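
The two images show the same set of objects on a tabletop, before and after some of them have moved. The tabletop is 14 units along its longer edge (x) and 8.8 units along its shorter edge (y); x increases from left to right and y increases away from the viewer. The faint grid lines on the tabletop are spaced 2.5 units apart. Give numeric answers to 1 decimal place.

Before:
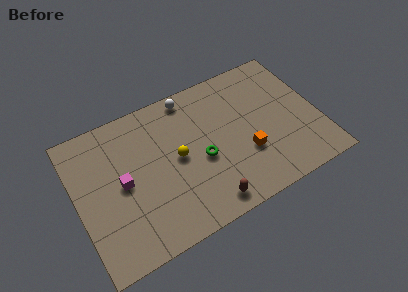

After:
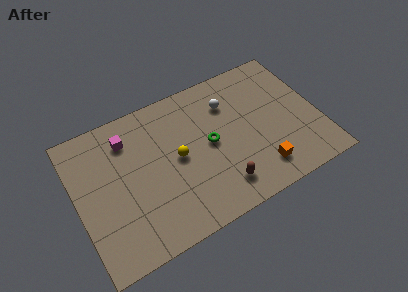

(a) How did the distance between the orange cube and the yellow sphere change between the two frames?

+1.1

Before: roughly 4.1 units apart; after: 5.2. That's 1.1 units further apart.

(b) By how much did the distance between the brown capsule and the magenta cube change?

+1.5

The distance was about 5.5 in the first image and 7.0 in the second, so they moved 1.5 units further apart.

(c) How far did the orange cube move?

1.4

The orange cube moved from about (9.6, 3.0) to (10.2, 1.7), a distance of √(0.6² + 1.3²) ≈ 1.4.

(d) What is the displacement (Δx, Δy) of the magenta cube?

(0.6, 2.5)

The magenta cube started near (2.6, 4.4) and ended near (3.2, 6.9).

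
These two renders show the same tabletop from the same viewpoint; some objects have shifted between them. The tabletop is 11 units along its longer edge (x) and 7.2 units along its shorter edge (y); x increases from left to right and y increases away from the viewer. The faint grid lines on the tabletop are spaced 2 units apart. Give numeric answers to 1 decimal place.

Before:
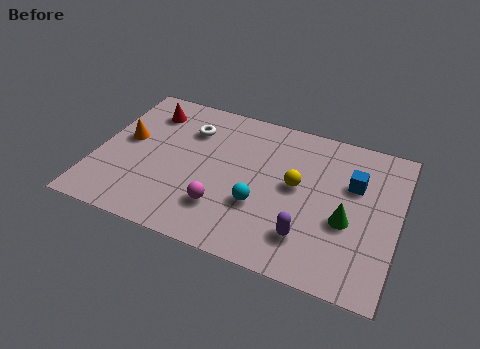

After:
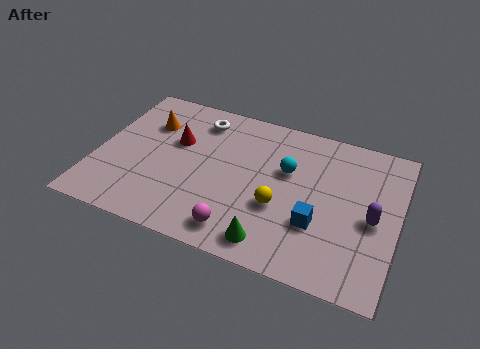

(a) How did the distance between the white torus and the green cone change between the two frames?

-0.6

They were about 6.5 units apart before and 5.9 after — 0.6 units closer together.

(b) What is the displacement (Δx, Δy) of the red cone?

(1.2, -1.2)

The red cone started near (1.6, 5.7) and ended near (2.8, 4.5).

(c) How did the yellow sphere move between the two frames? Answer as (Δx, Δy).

(-0.5, -1.2)

The yellow sphere was at about (7.3, 3.9) and moved to about (6.8, 2.7).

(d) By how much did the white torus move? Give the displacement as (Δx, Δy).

(0.3, 0.6)

The white torus started near (3.2, 5.3) and ended near (3.5, 5.9).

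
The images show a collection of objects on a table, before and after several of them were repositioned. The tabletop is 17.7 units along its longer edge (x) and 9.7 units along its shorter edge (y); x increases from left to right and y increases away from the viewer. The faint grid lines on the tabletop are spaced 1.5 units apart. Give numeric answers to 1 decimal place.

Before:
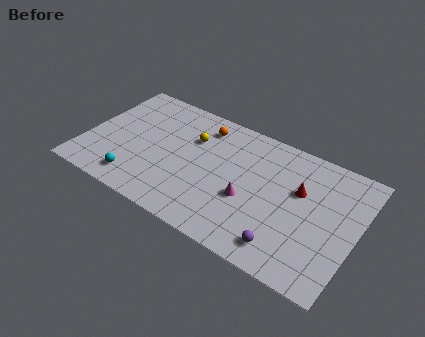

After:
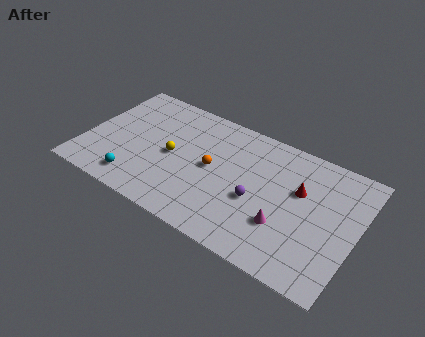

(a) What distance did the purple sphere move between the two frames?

3.3

The purple sphere moved from about (13.6, 1.6) to (11.4, 4.0), a distance of √(2.2² + 2.4²) ≈ 3.3.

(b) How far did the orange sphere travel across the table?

3.2

From (7.2, 8.0) to (8.3, 5.0), the orange sphere covered √(1.1² + 3.0²) ≈ 3.2 units.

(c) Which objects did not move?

the cyan sphere and the red cone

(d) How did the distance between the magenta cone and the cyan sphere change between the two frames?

+2.2

Before: roughly 7.4 units apart; after: 9.6. That's 2.2 units further apart.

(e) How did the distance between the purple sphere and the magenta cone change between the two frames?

-1.4

They were about 3.5 units apart before and 2.1 after — 1.4 units closer together.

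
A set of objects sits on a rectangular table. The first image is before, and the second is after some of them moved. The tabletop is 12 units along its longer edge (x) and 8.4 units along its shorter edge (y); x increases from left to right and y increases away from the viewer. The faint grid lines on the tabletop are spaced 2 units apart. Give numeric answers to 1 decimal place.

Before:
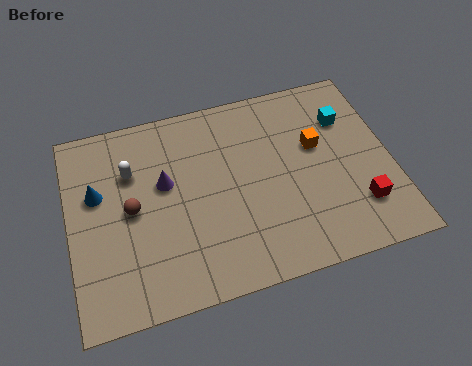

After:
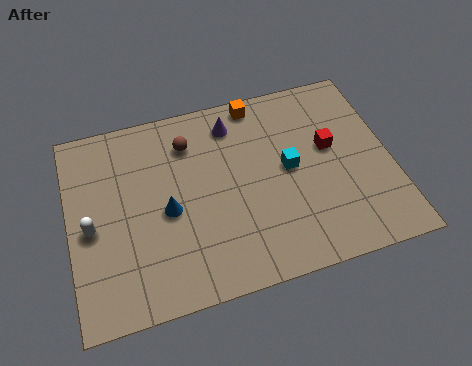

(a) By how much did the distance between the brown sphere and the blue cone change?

+1.3

They were about 1.6 units apart before and 2.9 after — 1.3 units further apart.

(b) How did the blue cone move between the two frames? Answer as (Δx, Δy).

(2.5, -1.4)

The blue cone started near (1.1, 5.2) and ended near (3.6, 3.8).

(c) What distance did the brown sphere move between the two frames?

3.3

The brown sphere moved from about (2.3, 4.2) to (4.6, 6.5), a distance of √(2.3² + 2.3²) ≈ 3.3.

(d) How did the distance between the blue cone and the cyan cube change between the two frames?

-4.8

The distance was about 9.4 in the first image and 4.6 in the second, so they moved 4.8 units closer together.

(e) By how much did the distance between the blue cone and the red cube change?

-3.7

They were about 10.0 units apart before and 6.3 after — 3.7 units closer together.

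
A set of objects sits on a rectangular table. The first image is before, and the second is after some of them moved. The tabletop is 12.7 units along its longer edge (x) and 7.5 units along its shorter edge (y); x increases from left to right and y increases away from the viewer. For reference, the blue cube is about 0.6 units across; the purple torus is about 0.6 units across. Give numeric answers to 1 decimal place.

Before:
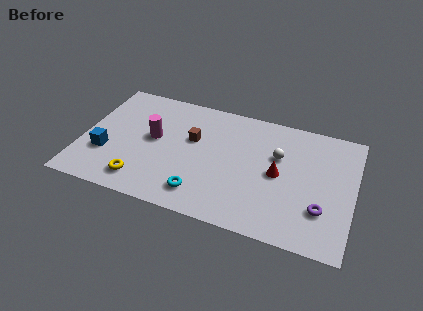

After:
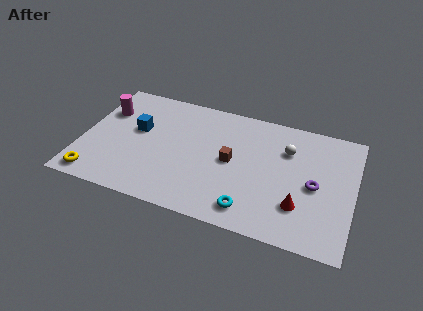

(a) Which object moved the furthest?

the magenta cylinder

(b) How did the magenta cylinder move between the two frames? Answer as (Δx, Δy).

(-2.4, 1.1)

The magenta cylinder started near (3.3, 4.1) and ended near (0.9, 5.2).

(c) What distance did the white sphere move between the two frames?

0.6

The white sphere moved from about (9.1, 4.8) to (9.5, 5.3), a distance of √(0.4² + 0.5²) ≈ 0.6.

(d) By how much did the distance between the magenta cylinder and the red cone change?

+4.0

The distance was about 5.9 in the first image and 9.9 in the second, so they moved 4.0 units further apart.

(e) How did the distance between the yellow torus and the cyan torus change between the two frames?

+4.4

The distance was about 2.8 in the first image and 7.2 in the second, so they moved 4.4 units further apart.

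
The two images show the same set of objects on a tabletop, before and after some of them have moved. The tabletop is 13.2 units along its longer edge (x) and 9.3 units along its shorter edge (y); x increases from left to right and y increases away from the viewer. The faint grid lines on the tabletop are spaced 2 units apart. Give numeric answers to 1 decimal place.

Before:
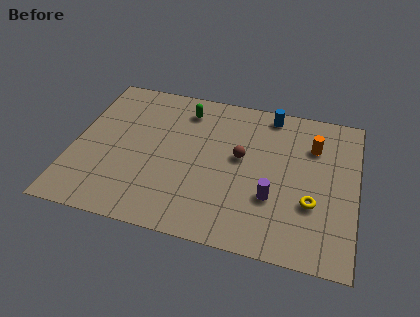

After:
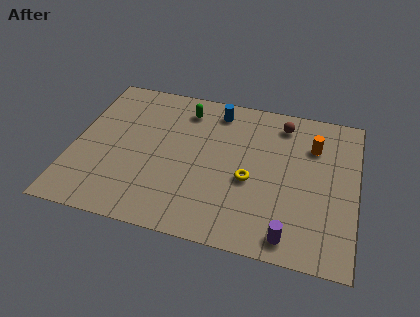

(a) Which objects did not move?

the green capsule and the orange cylinder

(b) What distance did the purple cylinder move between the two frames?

2.2

From (9.4, 3.1) to (10.3, 1.1), the purple cylinder covered √(0.9² + 2.0²) ≈ 2.2 units.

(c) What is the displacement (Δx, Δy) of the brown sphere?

(1.8, 2.6)

From the two frames, the brown sphere sits at roughly (7.8, 5.2) before and (9.6, 7.8) after.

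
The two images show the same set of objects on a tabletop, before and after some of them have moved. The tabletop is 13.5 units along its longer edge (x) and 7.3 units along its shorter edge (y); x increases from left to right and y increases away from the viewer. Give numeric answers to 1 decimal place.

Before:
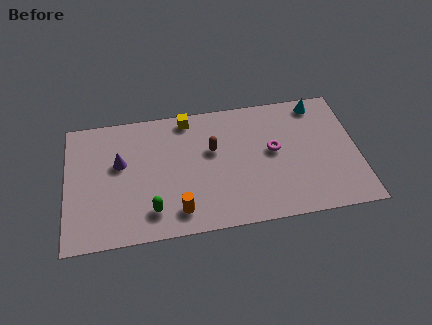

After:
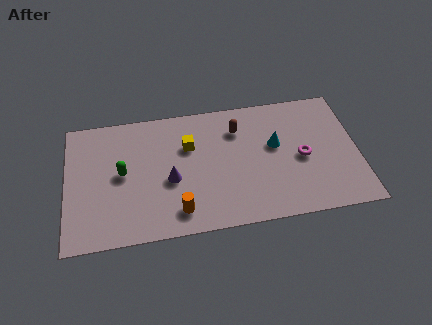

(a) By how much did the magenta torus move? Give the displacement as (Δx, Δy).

(1.3, -0.6)

The magenta torus was at about (9.6, 4.0) and moved to about (10.9, 3.4).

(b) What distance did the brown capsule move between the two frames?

1.6

The brown capsule was near (6.8, 4.5) before and (8.0, 5.5) after, so it travelled √(1.2² + 1.0²) ≈ 1.6 units.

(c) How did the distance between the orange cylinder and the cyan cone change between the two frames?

-2.9

Before: roughly 8.4 units apart; after: 5.5. That's 2.9 units closer together.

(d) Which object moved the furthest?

the cyan cone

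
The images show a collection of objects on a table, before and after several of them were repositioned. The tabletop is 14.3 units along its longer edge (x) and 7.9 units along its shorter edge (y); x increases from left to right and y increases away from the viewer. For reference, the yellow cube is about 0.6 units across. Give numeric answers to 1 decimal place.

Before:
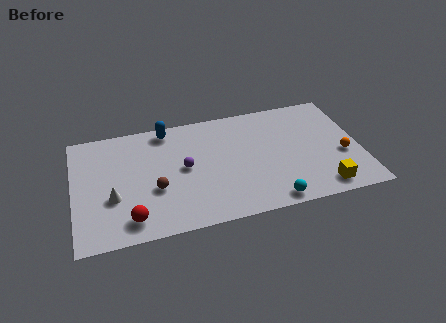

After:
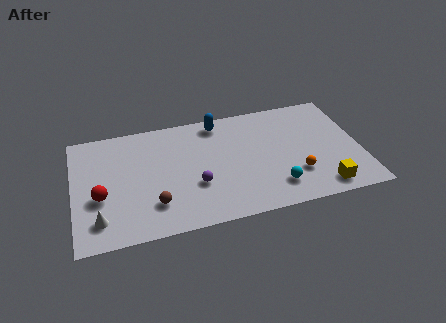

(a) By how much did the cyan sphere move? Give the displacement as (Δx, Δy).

(0.3, 0.9)

The cyan sphere was at about (9.6, 0.8) and moved to about (9.9, 1.7).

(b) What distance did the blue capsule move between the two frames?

2.6

The blue capsule was near (4.8, 7.0) before and (7.4, 6.9) after, so it travelled √(2.6² + 0.1²) ≈ 2.6 units.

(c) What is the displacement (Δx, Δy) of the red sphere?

(-1.4, 1.8)

The red sphere started near (2.7, 1.3) and ended near (1.3, 3.1).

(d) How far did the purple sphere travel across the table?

1.4

The purple sphere moved from about (5.5, 4.1) to (6.0, 2.8), a distance of √(0.5² + 1.3²) ≈ 1.4.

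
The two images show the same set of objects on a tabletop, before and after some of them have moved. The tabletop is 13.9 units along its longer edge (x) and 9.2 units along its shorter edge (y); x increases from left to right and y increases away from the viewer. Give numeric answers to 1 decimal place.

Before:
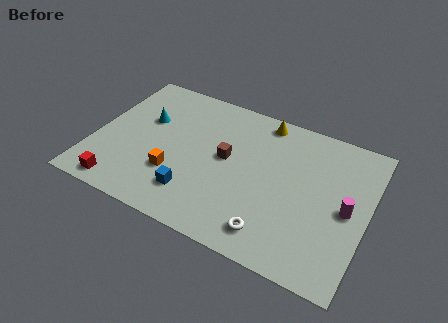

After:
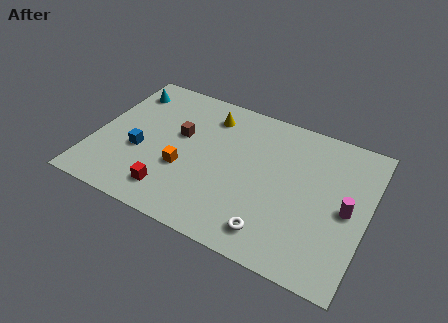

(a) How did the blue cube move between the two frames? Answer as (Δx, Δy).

(-3.0, 1.5)

From the two frames, the blue cube sits at roughly (5.4, 2.1) before and (2.4, 3.6) after.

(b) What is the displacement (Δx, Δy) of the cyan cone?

(-1.3, 1.6)

The cyan cone was at about (2.4, 5.8) and moved to about (1.1, 7.4).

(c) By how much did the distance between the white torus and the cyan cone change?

+2.0

The distance was about 8.3 in the first image and 10.3 in the second, so they moved 2.0 units further apart.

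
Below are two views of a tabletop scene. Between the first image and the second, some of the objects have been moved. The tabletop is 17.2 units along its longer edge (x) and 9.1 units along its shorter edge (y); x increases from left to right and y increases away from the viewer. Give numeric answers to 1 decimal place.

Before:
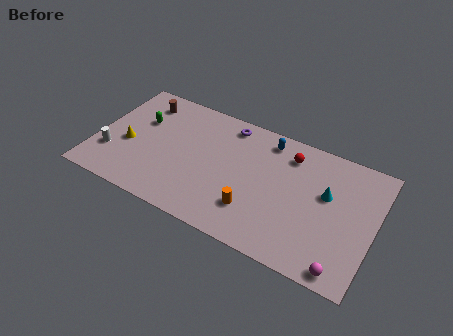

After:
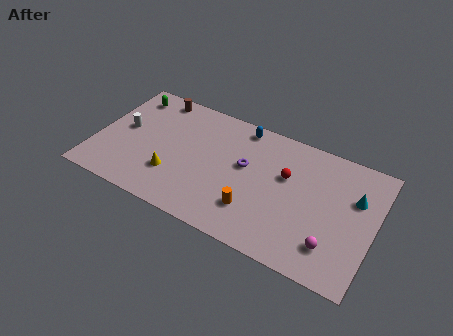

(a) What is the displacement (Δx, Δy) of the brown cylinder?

(0.7, 0.7)

The brown cylinder started near (2.4, 7.4) and ended near (3.1, 8.1).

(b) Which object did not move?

the orange cylinder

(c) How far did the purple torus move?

3.0

The purple torus moved from about (7.8, 7.9) to (9.2, 5.3), a distance of √(1.4² + 2.6²) ≈ 3.0.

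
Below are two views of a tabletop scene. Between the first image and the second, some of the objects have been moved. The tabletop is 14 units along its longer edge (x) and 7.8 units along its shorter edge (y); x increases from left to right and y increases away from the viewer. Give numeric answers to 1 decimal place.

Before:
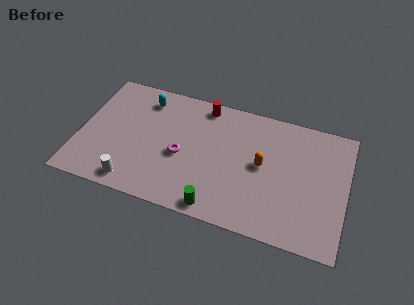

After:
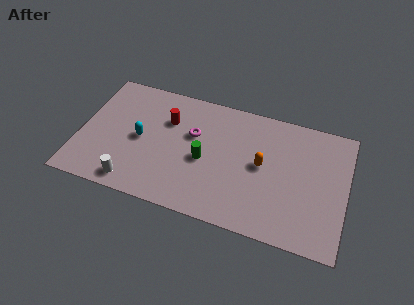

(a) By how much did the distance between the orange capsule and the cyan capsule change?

-0.4

The distance was about 6.8 in the first image and 6.4 in the second, so they moved 0.4 units closer together.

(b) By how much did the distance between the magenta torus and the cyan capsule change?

-0.8

They were about 3.7 units apart before and 2.9 after — 0.8 units closer together.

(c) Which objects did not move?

the white cylinder and the orange capsule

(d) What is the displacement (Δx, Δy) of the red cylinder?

(-1.8, -1.5)

The red cylinder started near (6.3, 6.9) and ended near (4.5, 5.4).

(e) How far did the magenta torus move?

1.6

From (5.4, 3.4) to (5.9, 4.9), the magenta torus covered √(0.5² + 1.5²) ≈ 1.6 units.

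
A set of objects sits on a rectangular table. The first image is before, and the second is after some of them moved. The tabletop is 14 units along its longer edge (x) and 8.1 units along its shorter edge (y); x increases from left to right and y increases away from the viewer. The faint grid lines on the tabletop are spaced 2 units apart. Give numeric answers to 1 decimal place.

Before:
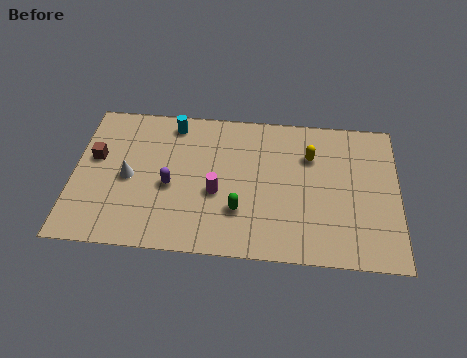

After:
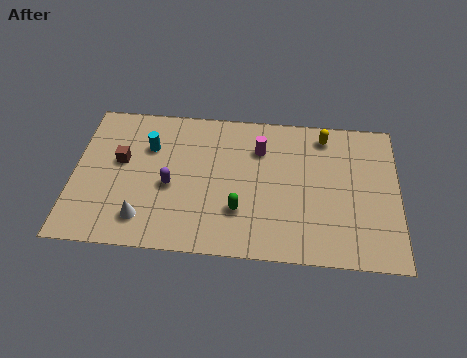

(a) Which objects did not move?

the purple capsule and the green capsule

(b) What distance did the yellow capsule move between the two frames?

1.3

From (10.2, 5.7) to (10.8, 6.9), the yellow capsule covered √(0.6² + 1.2²) ≈ 1.3 units.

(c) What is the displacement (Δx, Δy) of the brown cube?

(1.1, -0.1)

From the two frames, the brown cube sits at roughly (0.9, 4.8) before and (2.0, 4.7) after.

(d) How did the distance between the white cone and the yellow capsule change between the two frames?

+1.3

They were about 8.0 units apart before and 9.3 after — 1.3 units further apart.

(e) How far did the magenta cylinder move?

3.2

The magenta cylinder was near (6.2, 3.3) before and (8.0, 5.9) after, so it travelled √(1.8² + 2.6²) ≈ 3.2 units.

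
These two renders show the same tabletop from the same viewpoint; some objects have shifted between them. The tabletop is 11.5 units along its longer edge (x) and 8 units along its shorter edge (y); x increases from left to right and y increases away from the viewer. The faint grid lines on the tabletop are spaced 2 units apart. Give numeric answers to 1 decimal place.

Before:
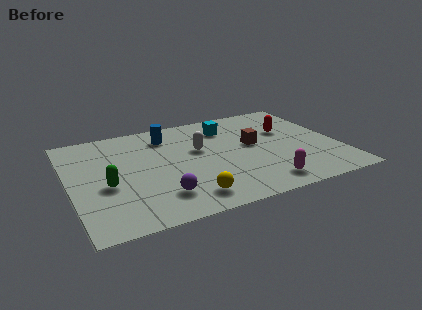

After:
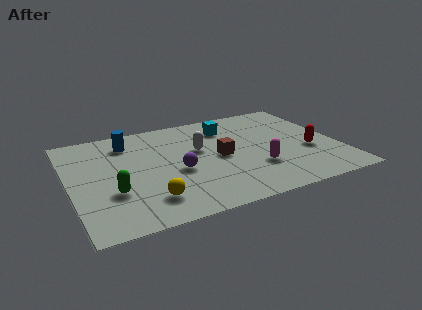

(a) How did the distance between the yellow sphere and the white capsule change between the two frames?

+0.4

Before: roughly 3.6 units apart; after: 4.0. That's 0.4 units further apart.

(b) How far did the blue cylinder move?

1.7

The blue cylinder moved from about (4.4, 6.4) to (2.7, 6.4), a distance of √(1.7² + 0.0²) ≈ 1.7.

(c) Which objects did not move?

the cyan cube and the white capsule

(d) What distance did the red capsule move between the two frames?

2.1

The red capsule was near (9.5, 5.1) before and (10.2, 3.1) after, so it travelled √(0.7² + 2.0²) ≈ 2.1 units.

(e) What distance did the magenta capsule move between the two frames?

1.3

The magenta capsule was near (7.9, 1.2) before and (7.8, 2.5) after, so it travelled √(0.1² + 1.3²) ≈ 1.3 units.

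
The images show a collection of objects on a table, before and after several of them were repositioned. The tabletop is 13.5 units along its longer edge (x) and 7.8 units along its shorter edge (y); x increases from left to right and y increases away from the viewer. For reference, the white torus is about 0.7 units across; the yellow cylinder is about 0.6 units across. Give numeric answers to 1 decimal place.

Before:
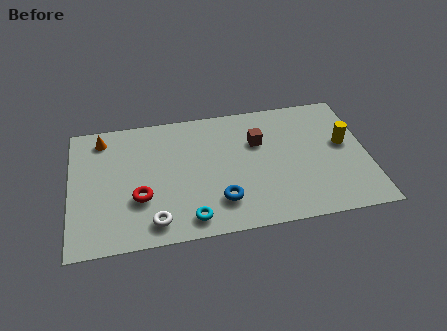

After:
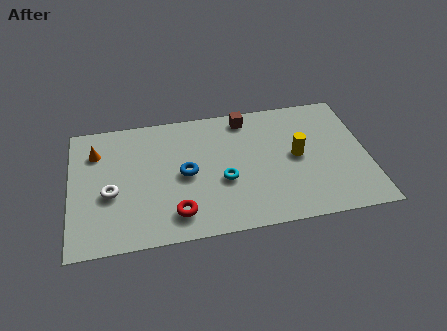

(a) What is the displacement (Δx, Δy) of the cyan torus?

(1.6, 2.0)

The cyan torus started near (5.3, 1.1) and ended near (6.9, 3.1).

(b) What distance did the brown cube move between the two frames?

1.7

The brown cube moved from about (8.6, 5.2) to (8.1, 6.8), a distance of √(0.5² + 1.6²) ≈ 1.7.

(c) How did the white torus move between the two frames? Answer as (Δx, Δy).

(-1.9, 2.0)

The white torus started near (3.7, 1.2) and ended near (1.8, 3.2).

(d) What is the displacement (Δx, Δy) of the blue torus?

(-1.5, 1.9)

The blue torus was at about (6.7, 1.9) and moved to about (5.2, 3.8).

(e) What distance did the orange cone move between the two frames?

0.9

The orange cone was near (1.5, 6.6) before and (1.2, 5.8) after, so it travelled √(0.3² + 0.8²) ≈ 0.9 units.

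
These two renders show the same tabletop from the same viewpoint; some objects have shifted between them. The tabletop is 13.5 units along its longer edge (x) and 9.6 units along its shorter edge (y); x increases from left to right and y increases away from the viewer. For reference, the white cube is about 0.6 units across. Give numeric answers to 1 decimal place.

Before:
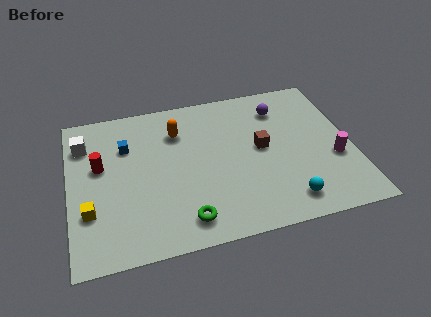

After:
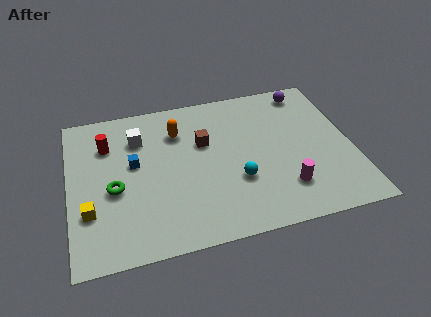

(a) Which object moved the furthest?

the green torus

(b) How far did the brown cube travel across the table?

2.9

From (9.2, 5.1) to (6.5, 6.1), the brown cube covered √(2.7² + 1.0²) ≈ 2.9 units.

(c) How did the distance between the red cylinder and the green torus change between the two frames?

-2.8

The distance was about 5.7 in the first image and 2.9 in the second, so they moved 2.8 units closer together.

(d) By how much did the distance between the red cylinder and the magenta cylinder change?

-1.8

They were about 11.3 units apart before and 9.5 after — 1.8 units closer together.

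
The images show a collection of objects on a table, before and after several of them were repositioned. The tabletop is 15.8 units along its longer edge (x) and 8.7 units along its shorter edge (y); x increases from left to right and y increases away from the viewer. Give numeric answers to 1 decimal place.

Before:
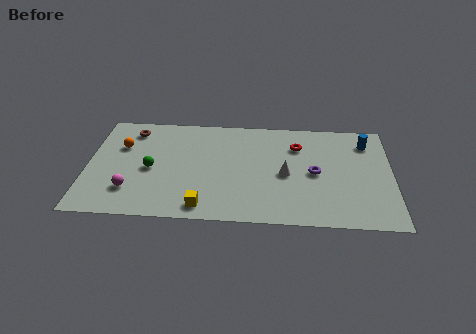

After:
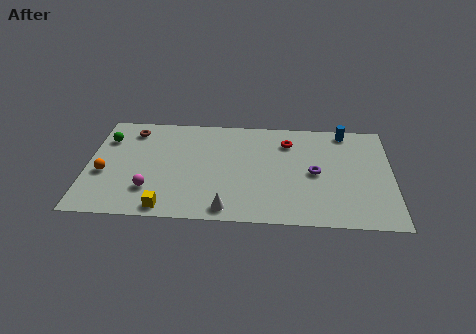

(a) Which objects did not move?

the purple torus and the brown torus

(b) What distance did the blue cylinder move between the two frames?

1.4

The blue cylinder moved from about (14.5, 6.9) to (13.4, 7.8), a distance of √(1.1² + 0.9²) ≈ 1.4.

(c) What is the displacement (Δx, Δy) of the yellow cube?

(-1.9, -0.2)

From the two frames, the yellow cube sits at roughly (6.1, 1.1) before and (4.2, 0.9) after.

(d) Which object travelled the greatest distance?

the white cone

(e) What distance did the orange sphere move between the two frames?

2.4

From (1.7, 5.8) to (0.9, 3.5), the orange sphere covered √(0.8² + 2.3²) ≈ 2.4 units.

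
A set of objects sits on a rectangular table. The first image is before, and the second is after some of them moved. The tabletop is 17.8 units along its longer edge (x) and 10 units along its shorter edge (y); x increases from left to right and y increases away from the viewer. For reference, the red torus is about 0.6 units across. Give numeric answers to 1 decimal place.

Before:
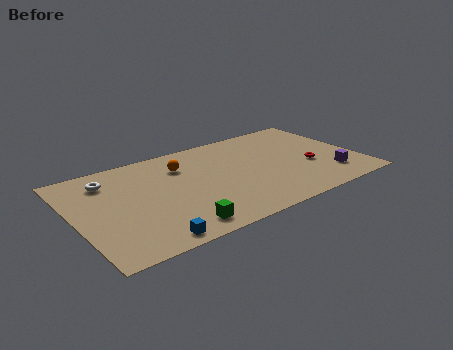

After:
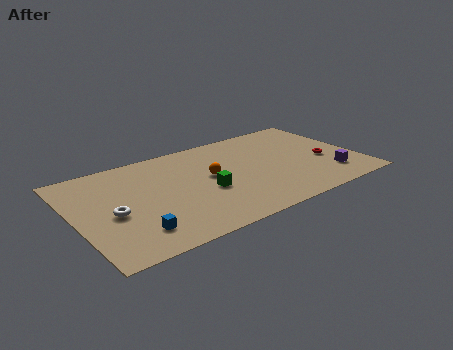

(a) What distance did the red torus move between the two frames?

1.0

From (14.7, 3.9) to (15.7, 4.1), the red torus covered √(1.0² + 0.2²) ≈ 1.0 units.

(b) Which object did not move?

the purple cube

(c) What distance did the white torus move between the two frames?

3.5

From (2.4, 7.9) to (2.2, 4.4), the white torus covered √(0.2² + 3.5²) ≈ 3.5 units.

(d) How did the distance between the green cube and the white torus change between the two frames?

-1.5

They were about 7.3 units apart before and 5.8 after — 1.5 units closer together.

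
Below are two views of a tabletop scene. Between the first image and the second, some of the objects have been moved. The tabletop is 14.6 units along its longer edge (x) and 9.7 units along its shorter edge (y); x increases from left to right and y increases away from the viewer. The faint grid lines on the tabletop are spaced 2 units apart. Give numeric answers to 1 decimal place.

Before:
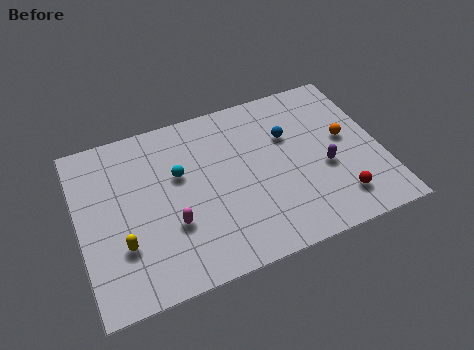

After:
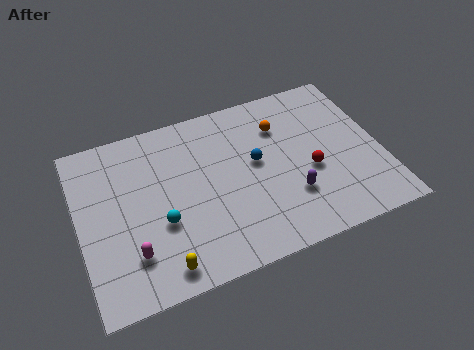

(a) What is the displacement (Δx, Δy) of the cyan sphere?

(-1.1, -2.4)

The cyan sphere was at about (4.9, 6.0) and moved to about (3.8, 3.6).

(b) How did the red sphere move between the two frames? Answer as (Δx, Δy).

(-1.1, 2.1)

The red sphere was at about (12.2, 1.9) and moved to about (11.1, 4.0).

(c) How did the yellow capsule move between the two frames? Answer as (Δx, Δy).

(1.7, -1.8)

From the two frames, the yellow capsule sits at roughly (1.9, 3.0) before and (3.6, 1.2) after.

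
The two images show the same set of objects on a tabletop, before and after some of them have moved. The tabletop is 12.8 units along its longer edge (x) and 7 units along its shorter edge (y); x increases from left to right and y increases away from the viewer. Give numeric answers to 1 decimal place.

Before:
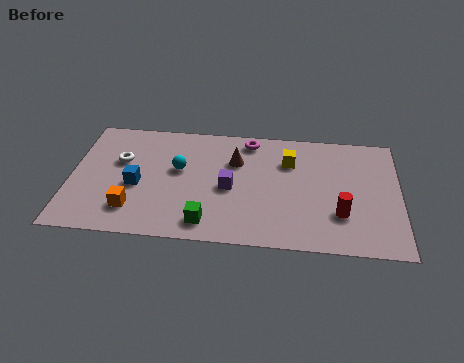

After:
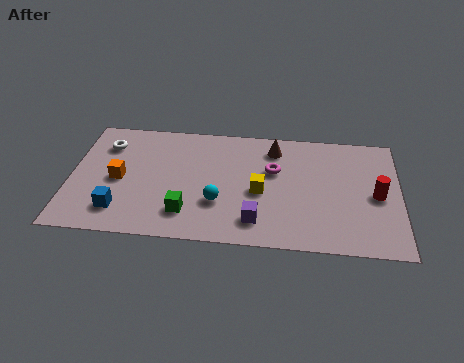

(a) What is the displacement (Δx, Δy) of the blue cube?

(-0.6, -1.5)

The blue cube started near (2.6, 3.0) and ended near (2.0, 1.5).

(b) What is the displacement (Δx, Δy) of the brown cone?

(1.5, 0.9)

The brown cone started near (6.4, 4.8) and ended near (7.9, 5.7).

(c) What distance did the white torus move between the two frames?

1.1

From (1.9, 4.4) to (1.3, 5.3), the white torus covered √(0.6² + 0.9²) ≈ 1.1 units.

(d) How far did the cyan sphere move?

2.4

From (4.2, 4.1) to (5.8, 2.3), the cyan sphere covered √(1.6² + 1.8²) ≈ 2.4 units.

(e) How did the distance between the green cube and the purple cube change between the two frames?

+0.5

The distance was about 2.2 in the first image and 2.7 in the second, so they moved 0.5 units further apart.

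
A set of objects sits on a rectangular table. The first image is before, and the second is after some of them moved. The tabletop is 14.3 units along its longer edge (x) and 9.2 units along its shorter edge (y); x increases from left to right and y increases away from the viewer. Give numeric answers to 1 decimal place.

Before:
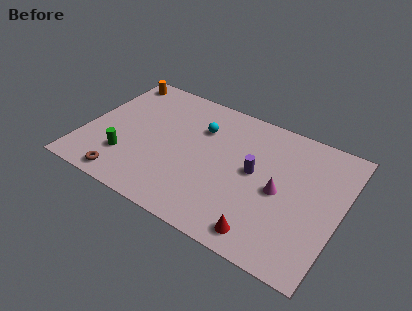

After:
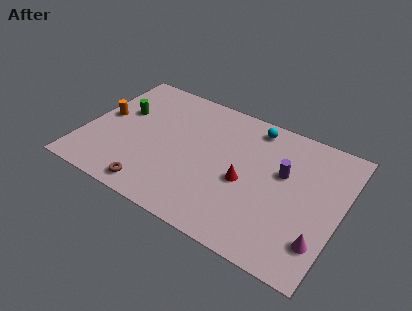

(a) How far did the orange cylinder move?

3.2

From (1.0, 8.1) to (0.9, 4.9), the orange cylinder covered √(0.1² + 3.2²) ≈ 3.2 units.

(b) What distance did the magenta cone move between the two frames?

3.3

From (11.0, 4.3) to (13.5, 2.2), the magenta cone covered √(2.5² + 2.1²) ≈ 3.3 units.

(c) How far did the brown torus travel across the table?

1.6

The brown torus moved from about (2.8, 1.0) to (4.4, 1.1), a distance of √(1.6² + 0.1²) ≈ 1.6.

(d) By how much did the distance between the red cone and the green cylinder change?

-0.6

Before: roughly 8.1 units apart; after: 7.5. That's 0.6 units closer together.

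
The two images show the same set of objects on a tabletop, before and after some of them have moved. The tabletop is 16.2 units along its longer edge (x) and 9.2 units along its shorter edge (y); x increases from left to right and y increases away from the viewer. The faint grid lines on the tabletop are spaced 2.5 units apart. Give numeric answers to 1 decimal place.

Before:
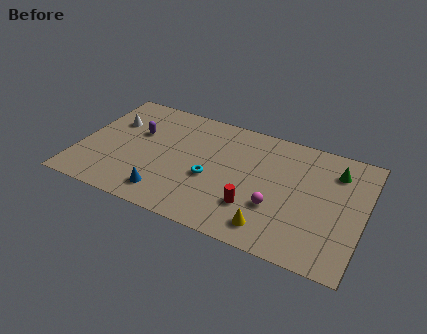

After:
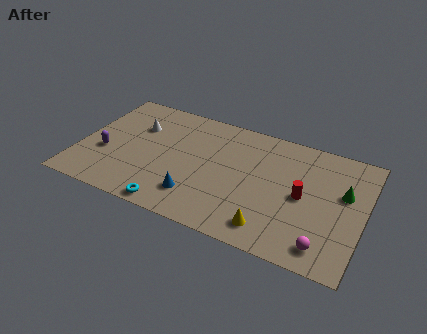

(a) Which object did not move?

the yellow cone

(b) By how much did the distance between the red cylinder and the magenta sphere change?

+2.1

Before: roughly 1.3 units apart; after: 3.4. That's 2.1 units further apart.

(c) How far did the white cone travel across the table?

1.4

The white cone was near (1.6, 6.2) before and (3.0, 6.3) after, so it travelled √(1.4² + 0.1²) ≈ 1.4 units.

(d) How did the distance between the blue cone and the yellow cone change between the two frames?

-1.7

Before: roughly 6.0 units apart; after: 4.3. That's 1.7 units closer together.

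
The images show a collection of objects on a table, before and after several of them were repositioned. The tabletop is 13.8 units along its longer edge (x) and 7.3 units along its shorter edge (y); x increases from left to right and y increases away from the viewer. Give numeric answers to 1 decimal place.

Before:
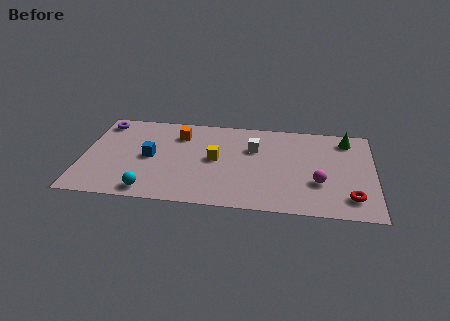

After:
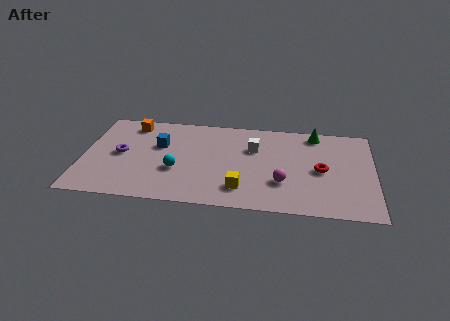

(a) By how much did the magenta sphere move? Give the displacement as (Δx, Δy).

(-1.7, -0.2)

The magenta sphere was at about (11.2, 2.5) and moved to about (9.5, 2.3).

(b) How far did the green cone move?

1.5

The green cone was near (12.5, 6.1) before and (11.0, 6.4) after, so it travelled √(1.5² + 0.3²) ≈ 1.5 units.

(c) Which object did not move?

the white cube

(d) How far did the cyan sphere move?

2.2

The cyan sphere was near (3.3, 0.9) before and (4.5, 2.7) after, so it travelled √(1.2² + 1.8²) ≈ 2.2 units.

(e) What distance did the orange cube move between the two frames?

2.4

The orange cube was near (4.5, 5.6) before and (2.2, 6.2) after, so it travelled √(2.3² + 0.6²) ≈ 2.4 units.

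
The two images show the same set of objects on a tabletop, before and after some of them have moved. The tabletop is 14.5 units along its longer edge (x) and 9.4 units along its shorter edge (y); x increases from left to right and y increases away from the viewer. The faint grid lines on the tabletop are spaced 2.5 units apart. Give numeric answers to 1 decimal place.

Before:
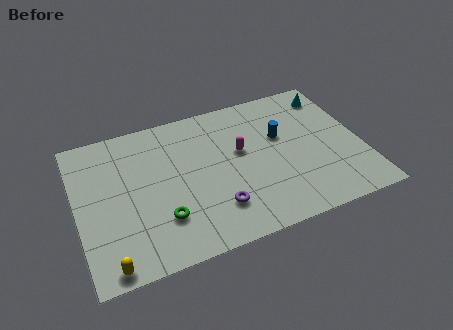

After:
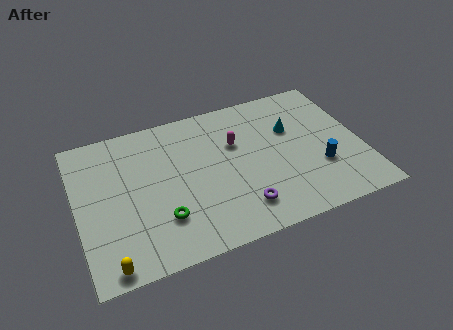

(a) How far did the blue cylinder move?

3.2

From (10.5, 5.8) to (12.2, 3.1), the blue cylinder covered √(1.7² + 2.7²) ≈ 3.2 units.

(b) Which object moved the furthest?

the blue cylinder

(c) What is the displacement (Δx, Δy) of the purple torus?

(1.2, -0.4)

The purple torus was at about (6.8, 2.3) and moved to about (8.0, 1.9).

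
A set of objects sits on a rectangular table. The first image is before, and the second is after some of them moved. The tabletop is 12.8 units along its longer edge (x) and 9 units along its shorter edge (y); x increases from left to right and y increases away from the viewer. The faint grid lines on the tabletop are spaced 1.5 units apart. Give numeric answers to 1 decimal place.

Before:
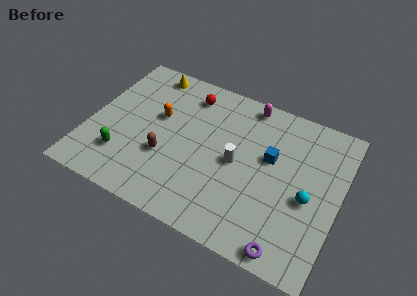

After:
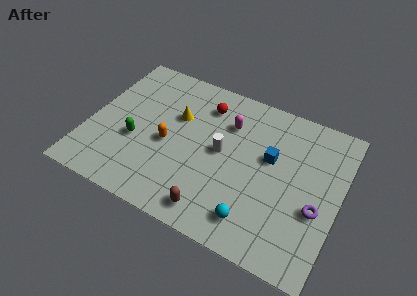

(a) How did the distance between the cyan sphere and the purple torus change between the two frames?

+0.3

The distance was about 3.2 in the first image and 3.5 in the second, so they moved 0.3 units further apart.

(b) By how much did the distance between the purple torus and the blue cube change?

-1.6

Before: roughly 4.8 units apart; after: 3.2. That's 1.6 units closer together.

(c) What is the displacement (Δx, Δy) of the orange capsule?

(0.7, -1.4)

From the two frames, the orange capsule sits at roughly (3.4, 5.4) before and (4.1, 4.0) after.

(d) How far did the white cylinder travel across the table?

0.9

From (7.6, 4.4) to (6.8, 4.7), the white cylinder covered √(0.8² + 0.3²) ≈ 0.9 units.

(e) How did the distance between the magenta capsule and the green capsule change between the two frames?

-2.8

The distance was about 8.1 in the first image and 5.3 in the second, so they moved 2.8 units closer together.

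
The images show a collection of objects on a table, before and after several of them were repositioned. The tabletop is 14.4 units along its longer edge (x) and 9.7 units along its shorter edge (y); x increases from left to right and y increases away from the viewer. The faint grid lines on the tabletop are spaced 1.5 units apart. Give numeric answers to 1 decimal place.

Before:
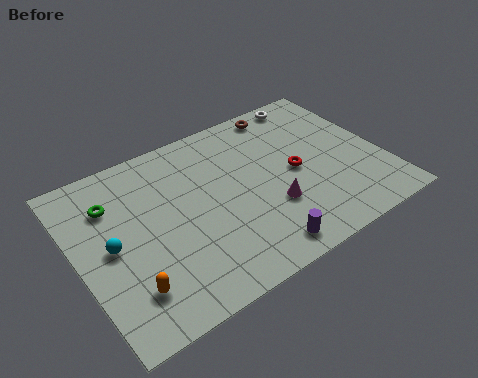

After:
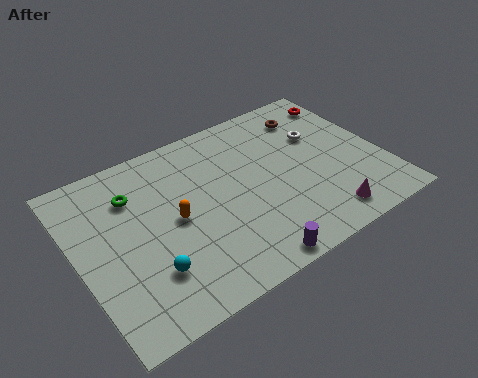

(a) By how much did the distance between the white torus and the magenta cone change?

-1.4

Before: roughly 6.4 units apart; after: 5.0. That's 1.4 units closer together.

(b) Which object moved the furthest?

the red torus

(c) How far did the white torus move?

2.5

From (11.9, 8.8) to (11.8, 6.3), the white torus covered √(0.1² + 2.5²) ≈ 2.5 units.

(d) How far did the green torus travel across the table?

1.0

The green torus was near (1.9, 7.1) before and (2.9, 7.1) after, so it travelled √(1.0² + 0.0²) ≈ 1.0 units.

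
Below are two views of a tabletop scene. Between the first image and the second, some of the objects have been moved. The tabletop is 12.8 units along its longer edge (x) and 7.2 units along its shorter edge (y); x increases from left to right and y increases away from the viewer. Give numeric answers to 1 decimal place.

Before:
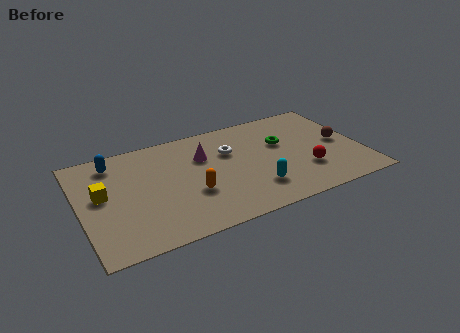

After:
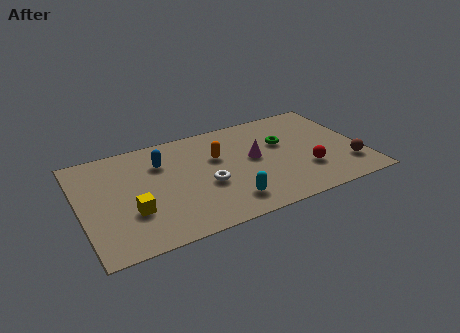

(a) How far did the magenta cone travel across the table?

2.4

The magenta cone moved from about (5.7, 4.9) to (7.9, 3.9), a distance of √(2.2² + 1.0²) ≈ 2.4.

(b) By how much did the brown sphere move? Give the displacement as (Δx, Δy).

(0.1, -1.8)

From the two frames, the brown sphere sits at roughly (11.9, 3.6) before and (12.0, 1.8) after.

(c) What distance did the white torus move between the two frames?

2.3

From (6.9, 4.8) to (5.6, 2.9), the white torus covered √(1.3² + 1.9²) ≈ 2.3 units.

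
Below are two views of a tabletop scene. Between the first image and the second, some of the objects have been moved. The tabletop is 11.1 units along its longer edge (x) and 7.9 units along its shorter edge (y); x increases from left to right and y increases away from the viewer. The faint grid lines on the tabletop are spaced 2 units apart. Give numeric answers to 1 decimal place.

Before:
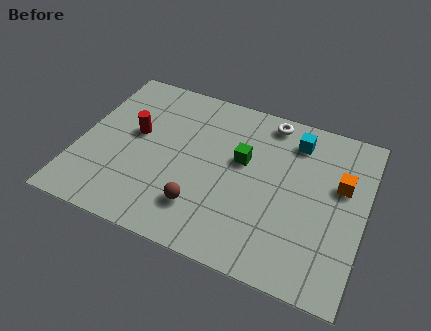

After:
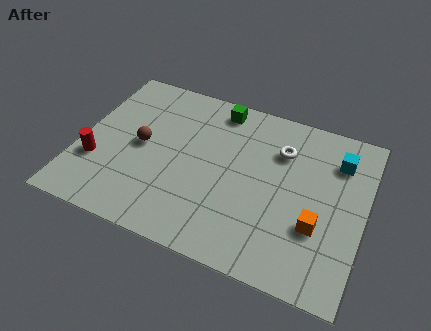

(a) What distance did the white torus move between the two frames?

1.4

From (7.1, 7.0) to (7.7, 5.7), the white torus covered √(0.6² + 1.3²) ≈ 1.4 units.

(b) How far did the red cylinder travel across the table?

2.3

The red cylinder moved from about (2.1, 4.5) to (0.8, 2.6), a distance of √(1.3² + 1.9²) ≈ 2.3.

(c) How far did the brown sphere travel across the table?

3.3

From (5.0, 1.9) to (2.4, 4.0), the brown sphere covered √(2.6² + 2.1²) ≈ 3.3 units.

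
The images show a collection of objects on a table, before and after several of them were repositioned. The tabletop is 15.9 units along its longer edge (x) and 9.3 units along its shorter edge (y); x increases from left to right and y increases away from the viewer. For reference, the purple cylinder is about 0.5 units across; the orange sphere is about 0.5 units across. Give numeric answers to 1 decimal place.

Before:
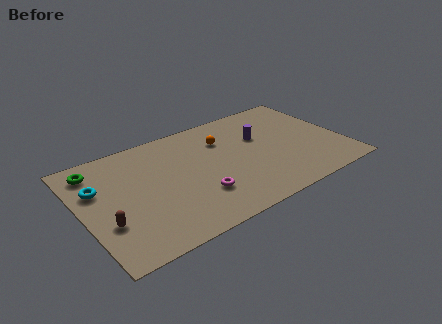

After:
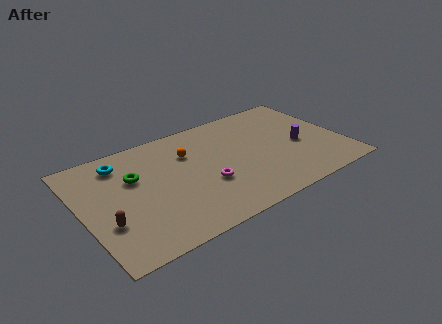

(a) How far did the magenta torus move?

0.9

The magenta torus moved from about (6.7, 2.7) to (7.3, 3.4), a distance of √(0.6² + 0.7²) ≈ 0.9.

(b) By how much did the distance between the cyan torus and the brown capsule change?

+1.7

Before: roughly 3.0 units apart; after: 4.7. That's 1.7 units further apart.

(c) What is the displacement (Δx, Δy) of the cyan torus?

(1.6, 1.5)

The cyan torus was at about (1.1, 6.1) and moved to about (2.7, 7.6).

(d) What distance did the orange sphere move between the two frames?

2.2

From (8.9, 6.7) to (6.7, 6.5), the orange sphere covered √(2.2² + 0.2²) ≈ 2.2 units.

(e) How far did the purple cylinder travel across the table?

2.8

The purple cylinder was near (11.1, 5.9) before and (13.3, 4.1) after, so it travelled √(2.2² + 1.8²) ≈ 2.8 units.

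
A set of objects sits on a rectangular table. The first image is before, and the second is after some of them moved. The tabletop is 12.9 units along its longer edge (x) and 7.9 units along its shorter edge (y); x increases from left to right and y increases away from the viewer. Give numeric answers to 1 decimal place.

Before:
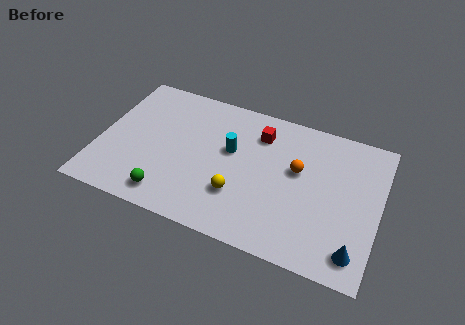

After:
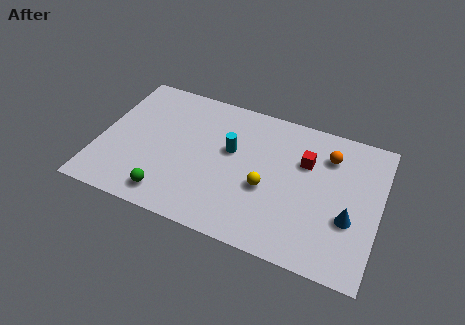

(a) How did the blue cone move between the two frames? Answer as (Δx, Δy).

(-0.4, 1.6)

The blue cone was at about (12.0, 1.3) and moved to about (11.6, 2.9).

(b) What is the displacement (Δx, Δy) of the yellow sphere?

(1.2, 0.8)

The yellow sphere was at about (6.6, 2.4) and moved to about (7.8, 3.2).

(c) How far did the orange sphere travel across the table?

1.8

The orange sphere moved from about (9.1, 4.7) to (10.4, 6.0), a distance of √(1.3² + 1.3²) ≈ 1.8.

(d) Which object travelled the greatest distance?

the red cube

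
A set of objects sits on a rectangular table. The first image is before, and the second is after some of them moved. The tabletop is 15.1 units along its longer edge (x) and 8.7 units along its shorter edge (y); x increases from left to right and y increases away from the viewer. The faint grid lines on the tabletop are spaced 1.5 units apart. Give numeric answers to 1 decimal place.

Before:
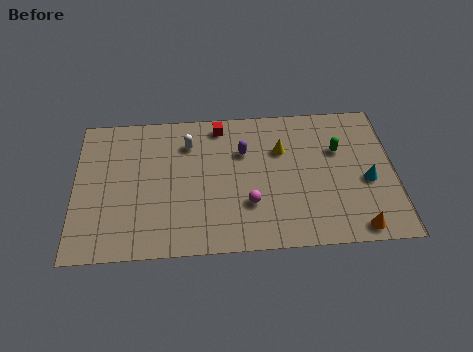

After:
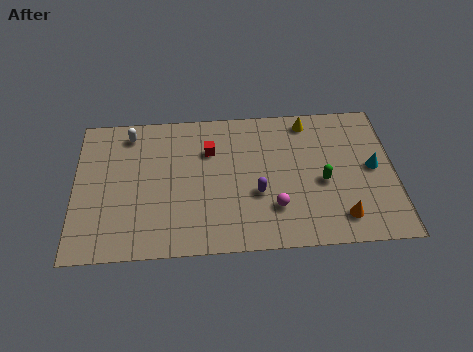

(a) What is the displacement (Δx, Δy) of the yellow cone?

(1.3, 1.7)

The yellow cone started near (9.8, 5.9) and ended near (11.1, 7.6).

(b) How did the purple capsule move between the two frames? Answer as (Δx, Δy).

(0.6, -2.6)

From the two frames, the purple capsule sits at roughly (8.0, 5.9) before and (8.6, 3.3) after.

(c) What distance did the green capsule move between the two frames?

2.1

The green capsule moved from about (12.5, 5.7) to (11.7, 3.8), a distance of √(0.8² + 1.9²) ≈ 2.1.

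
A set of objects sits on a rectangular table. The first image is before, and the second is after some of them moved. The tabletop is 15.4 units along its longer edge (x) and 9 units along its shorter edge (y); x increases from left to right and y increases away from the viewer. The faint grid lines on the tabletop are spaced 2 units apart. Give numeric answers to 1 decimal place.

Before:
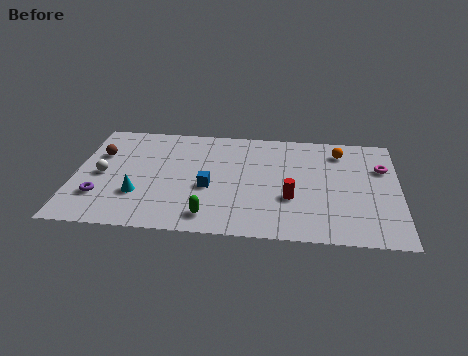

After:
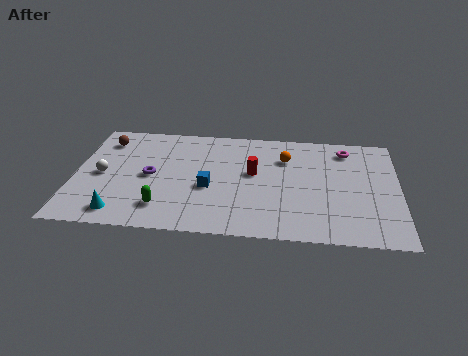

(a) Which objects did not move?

the blue cube and the white sphere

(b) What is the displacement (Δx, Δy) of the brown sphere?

(0.2, 1.2)

The brown sphere started near (1.1, 6.0) and ended near (1.3, 7.2).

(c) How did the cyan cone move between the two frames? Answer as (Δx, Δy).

(-0.8, -1.5)

The cyan cone started near (3.1, 2.8) and ended near (2.3, 1.3).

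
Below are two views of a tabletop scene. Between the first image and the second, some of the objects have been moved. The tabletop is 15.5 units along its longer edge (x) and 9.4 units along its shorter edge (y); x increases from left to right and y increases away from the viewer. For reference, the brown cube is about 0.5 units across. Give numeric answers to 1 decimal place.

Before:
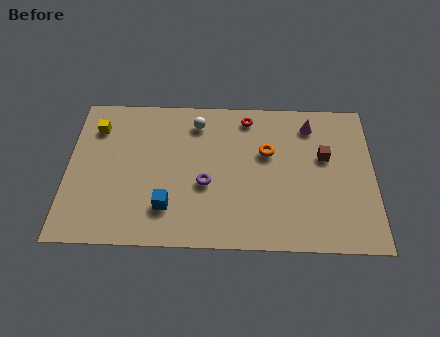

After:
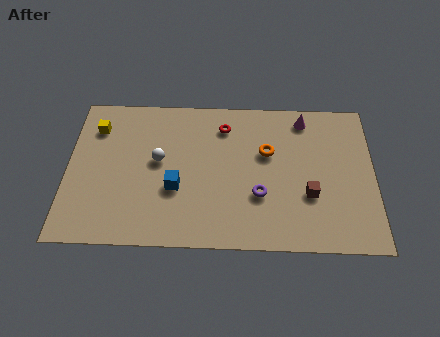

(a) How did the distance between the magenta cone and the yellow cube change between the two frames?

-0.3

Before: roughly 10.9 units apart; after: 10.6. That's 0.3 units closer together.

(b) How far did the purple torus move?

2.8

From (7.0, 3.8) to (9.7, 3.2), the purple torus covered √(2.7² + 0.6²) ≈ 2.8 units.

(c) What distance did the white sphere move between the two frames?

3.1

From (6.5, 7.7) to (4.6, 5.2), the white sphere covered √(1.9² + 2.5²) ≈ 3.1 units.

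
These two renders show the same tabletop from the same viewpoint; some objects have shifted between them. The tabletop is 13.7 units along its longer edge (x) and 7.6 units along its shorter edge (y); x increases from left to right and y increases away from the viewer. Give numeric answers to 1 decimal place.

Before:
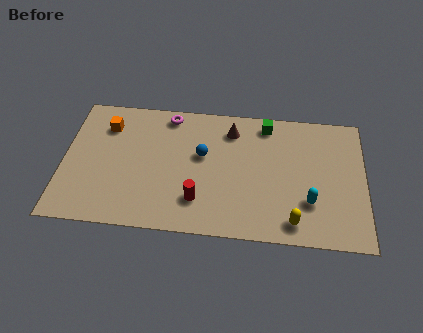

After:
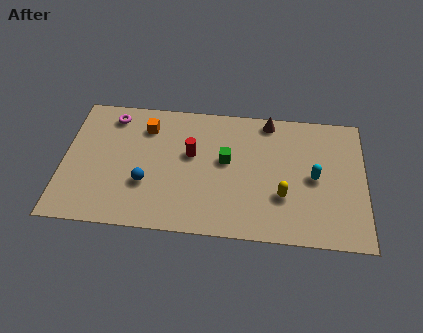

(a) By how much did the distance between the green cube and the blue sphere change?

+0.4

They were about 3.6 units apart before and 4.0 after — 0.4 units further apart.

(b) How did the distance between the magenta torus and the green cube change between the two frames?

+1.2

Before: roughly 4.5 units apart; after: 5.7. That's 1.2 units further apart.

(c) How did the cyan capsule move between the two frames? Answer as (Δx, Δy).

(0.2, 1.4)

The cyan capsule started near (11.2, 2.3) and ended near (11.4, 3.7).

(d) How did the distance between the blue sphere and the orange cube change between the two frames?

-1.3

Before: roughly 4.6 units apart; after: 3.3. That's 1.3 units closer together.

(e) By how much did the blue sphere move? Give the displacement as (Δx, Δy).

(-2.5, -1.9)

The blue sphere was at about (6.3, 4.5) and moved to about (3.8, 2.6).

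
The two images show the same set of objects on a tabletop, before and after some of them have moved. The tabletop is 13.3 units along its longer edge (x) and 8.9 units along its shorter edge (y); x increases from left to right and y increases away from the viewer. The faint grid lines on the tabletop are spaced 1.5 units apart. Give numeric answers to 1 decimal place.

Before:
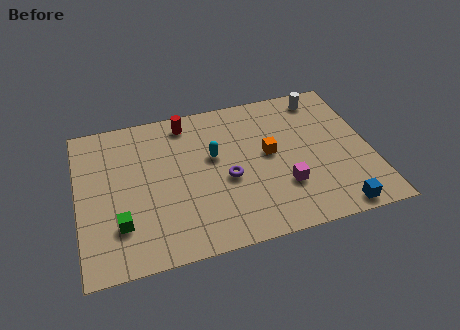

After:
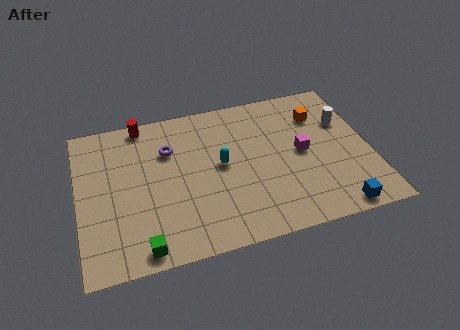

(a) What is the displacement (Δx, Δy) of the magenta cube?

(1.0, 1.8)

The magenta cube was at about (9.2, 2.7) and moved to about (10.2, 4.5).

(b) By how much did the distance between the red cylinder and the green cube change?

+1.0

They were about 6.2 units apart before and 7.2 after — 1.0 units further apart.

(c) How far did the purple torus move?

3.5

From (6.7, 3.8) to (4.2, 6.2), the purple torus covered √(2.5² + 2.4²) ≈ 3.5 units.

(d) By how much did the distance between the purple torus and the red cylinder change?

-2.0

Before: roughly 4.2 units apart; after: 2.2. That's 2.0 units closer together.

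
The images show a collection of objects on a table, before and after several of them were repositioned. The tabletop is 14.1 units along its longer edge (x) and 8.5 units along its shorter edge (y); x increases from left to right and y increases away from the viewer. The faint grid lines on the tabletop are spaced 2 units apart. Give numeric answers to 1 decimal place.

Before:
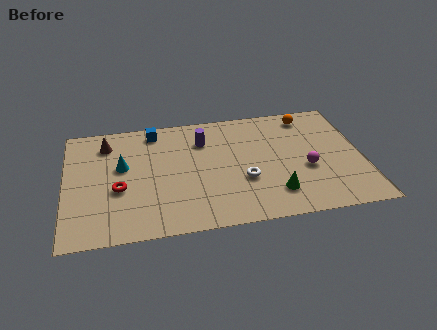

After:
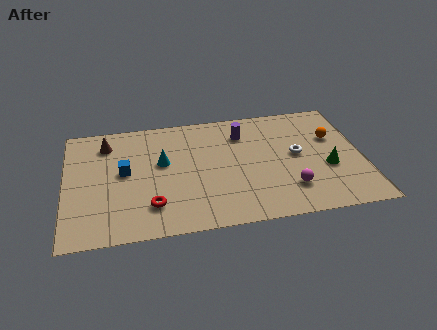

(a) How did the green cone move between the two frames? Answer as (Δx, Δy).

(2.6, 1.4)

The green cone was at about (9.8, 1.9) and moved to about (12.4, 3.3).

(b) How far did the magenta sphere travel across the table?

1.6

From (11.4, 3.4) to (10.5, 2.1), the magenta sphere covered √(0.9² + 1.3²) ≈ 1.6 units.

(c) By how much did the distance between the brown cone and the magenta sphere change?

-0.3

They were about 10.0 units apart before and 9.7 after — 0.3 units closer together.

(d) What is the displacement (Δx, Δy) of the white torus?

(2.6, 1.4)

The white torus was at about (8.4, 3.1) and moved to about (11.0, 4.5).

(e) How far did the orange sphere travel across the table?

2.1

From (11.7, 7.3) to (12.8, 5.5), the orange sphere covered √(1.1² + 1.8²) ≈ 2.1 units.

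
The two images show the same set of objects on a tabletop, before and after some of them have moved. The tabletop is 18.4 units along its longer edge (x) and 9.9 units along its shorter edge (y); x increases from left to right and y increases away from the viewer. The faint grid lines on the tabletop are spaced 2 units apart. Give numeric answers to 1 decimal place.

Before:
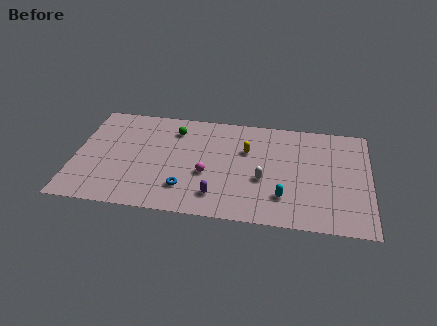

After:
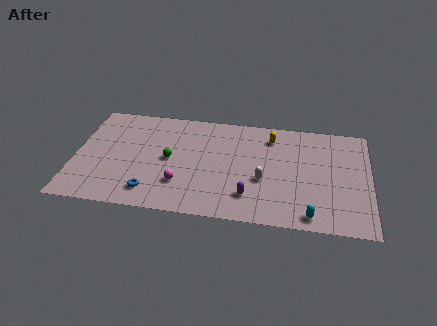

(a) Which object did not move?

the white capsule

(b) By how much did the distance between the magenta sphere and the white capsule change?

+1.7

Before: roughly 3.5 units apart; after: 5.2. That's 1.7 units further apart.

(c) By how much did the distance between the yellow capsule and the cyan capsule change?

+2.7

The distance was about 4.7 in the first image and 7.4 in the second, so they moved 2.7 units further apart.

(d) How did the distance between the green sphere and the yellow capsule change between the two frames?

+2.2

They were about 4.8 units apart before and 7.0 after — 2.2 units further apart.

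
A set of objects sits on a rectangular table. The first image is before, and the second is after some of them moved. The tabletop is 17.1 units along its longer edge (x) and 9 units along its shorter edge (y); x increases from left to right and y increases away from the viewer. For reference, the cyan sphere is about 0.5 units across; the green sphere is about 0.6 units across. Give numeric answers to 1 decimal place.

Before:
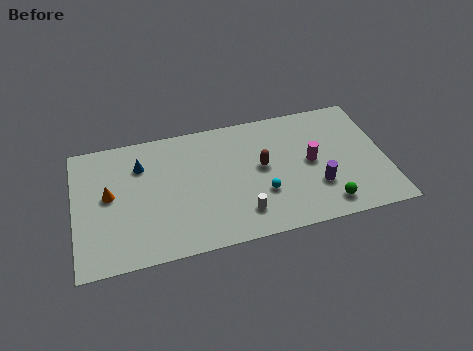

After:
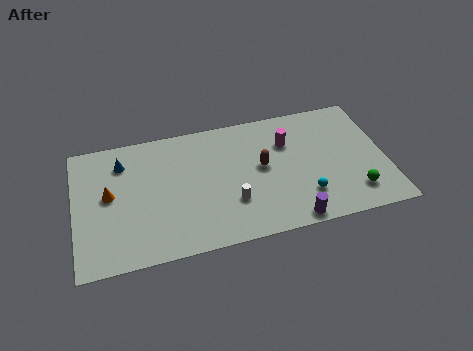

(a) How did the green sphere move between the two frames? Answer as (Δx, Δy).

(1.6, 0.5)

The green sphere started near (13.6, 1.4) and ended near (15.2, 1.9).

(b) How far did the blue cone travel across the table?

1.1

From (3.7, 6.6) to (2.7, 7.0), the blue cone covered √(1.0² + 0.4²) ≈ 1.1 units.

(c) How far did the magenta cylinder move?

2.1

From (13.0, 4.6) to (11.8, 6.3), the magenta cylinder covered √(1.2² + 1.7²) ≈ 2.1 units.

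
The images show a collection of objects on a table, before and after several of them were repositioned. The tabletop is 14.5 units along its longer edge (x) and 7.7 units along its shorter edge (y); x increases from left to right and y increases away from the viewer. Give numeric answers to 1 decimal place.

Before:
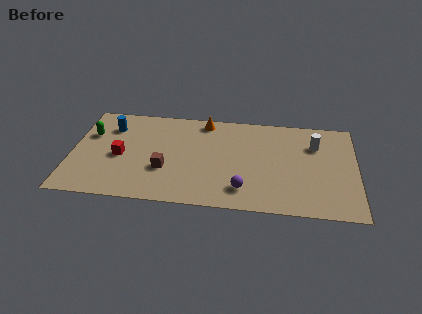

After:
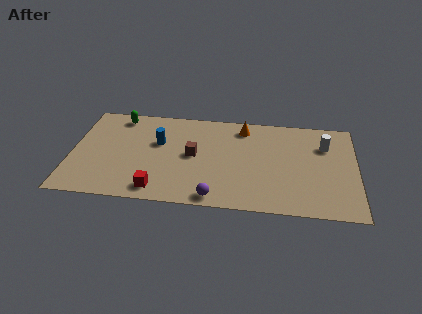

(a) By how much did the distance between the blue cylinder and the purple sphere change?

-3.1

The distance was about 8.1 in the first image and 5.0 in the second, so they moved 3.1 units closer together.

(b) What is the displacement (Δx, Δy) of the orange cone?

(2.0, -0.3)

The orange cone was at about (6.7, 6.8) and moved to about (8.7, 6.5).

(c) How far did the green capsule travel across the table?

2.1

From (0.9, 5.1) to (2.3, 6.7), the green capsule covered √(1.4² + 1.6²) ≈ 2.1 units.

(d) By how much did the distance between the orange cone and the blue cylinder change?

-0.3

The distance was about 4.9 in the first image and 4.6 in the second, so they moved 0.3 units closer together.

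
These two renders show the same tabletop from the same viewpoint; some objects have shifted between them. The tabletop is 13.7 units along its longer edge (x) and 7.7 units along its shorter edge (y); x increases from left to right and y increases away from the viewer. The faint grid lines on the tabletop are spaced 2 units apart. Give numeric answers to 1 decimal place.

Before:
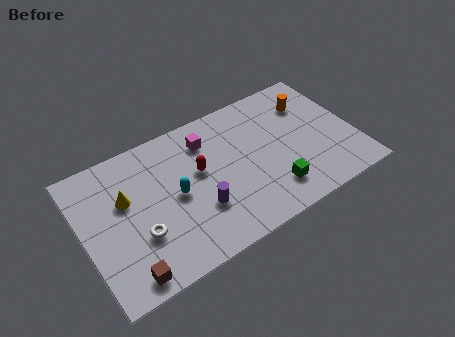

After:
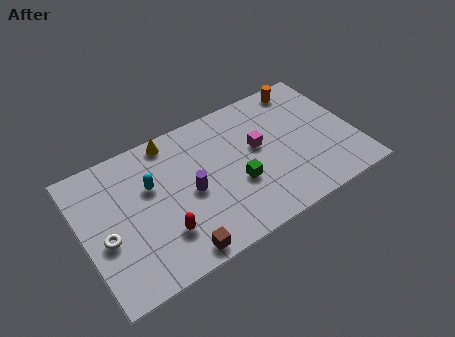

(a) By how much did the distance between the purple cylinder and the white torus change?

+1.3

Before: roughly 3.0 units apart; after: 4.3. That's 1.3 units further apart.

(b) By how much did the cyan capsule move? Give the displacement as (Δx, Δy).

(-1.1, 1.1)

The cyan capsule started near (4.6, 3.8) and ended near (3.5, 4.9).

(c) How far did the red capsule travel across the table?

3.3

From (5.9, 4.5) to (3.7, 2.1), the red capsule covered √(2.2² + 2.4²) ≈ 3.3 units.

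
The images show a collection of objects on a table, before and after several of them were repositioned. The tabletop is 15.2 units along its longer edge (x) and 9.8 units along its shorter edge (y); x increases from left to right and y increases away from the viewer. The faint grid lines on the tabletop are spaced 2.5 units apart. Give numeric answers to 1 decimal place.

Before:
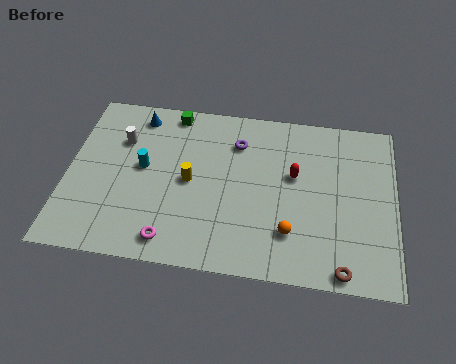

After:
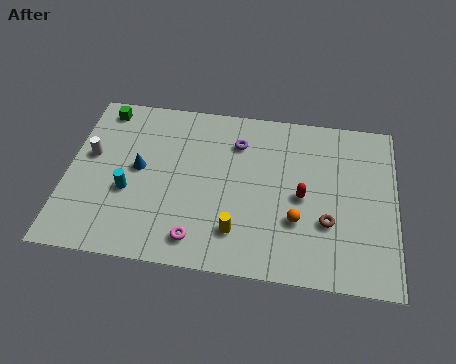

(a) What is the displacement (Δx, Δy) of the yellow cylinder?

(2.3, -2.6)

From the two frames, the yellow cylinder sits at roughly (5.7, 4.8) before and (8.0, 2.2) after.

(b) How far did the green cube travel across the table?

3.3

The green cube moved from about (4.7, 8.8) to (1.4, 8.6), a distance of √(3.3² + 0.2²) ≈ 3.3.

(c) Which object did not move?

the purple torus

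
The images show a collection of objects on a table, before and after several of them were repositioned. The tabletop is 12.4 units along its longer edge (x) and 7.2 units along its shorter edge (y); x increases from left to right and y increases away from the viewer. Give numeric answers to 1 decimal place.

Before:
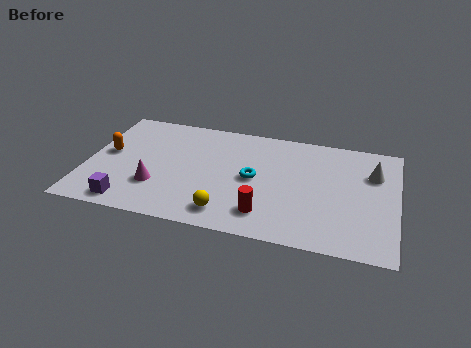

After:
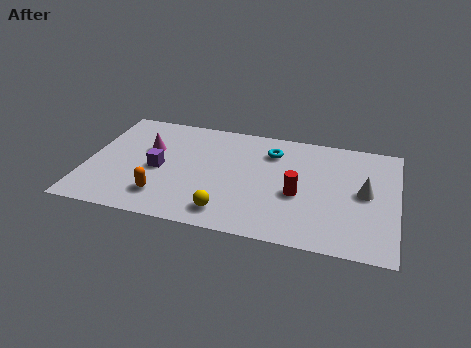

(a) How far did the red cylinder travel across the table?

1.9

From (7.3, 1.5) to (8.5, 3.0), the red cylinder covered √(1.2² + 1.5²) ≈ 1.9 units.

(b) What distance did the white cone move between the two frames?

1.3

The white cone was near (11.4, 5.0) before and (11.1, 3.7) after, so it travelled √(0.3² + 1.3²) ≈ 1.3 units.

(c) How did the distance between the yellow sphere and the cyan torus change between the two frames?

+2.0

The distance was about 2.6 in the first image and 4.6 in the second, so they moved 2.0 units further apart.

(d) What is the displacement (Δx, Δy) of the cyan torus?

(0.6, 1.9)

The cyan torus was at about (6.7, 3.6) and moved to about (7.3, 5.5).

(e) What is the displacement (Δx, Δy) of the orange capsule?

(2.4, -2.3)

The orange capsule was at about (0.8, 3.9) and moved to about (3.2, 1.6).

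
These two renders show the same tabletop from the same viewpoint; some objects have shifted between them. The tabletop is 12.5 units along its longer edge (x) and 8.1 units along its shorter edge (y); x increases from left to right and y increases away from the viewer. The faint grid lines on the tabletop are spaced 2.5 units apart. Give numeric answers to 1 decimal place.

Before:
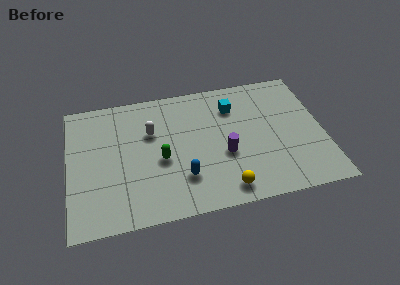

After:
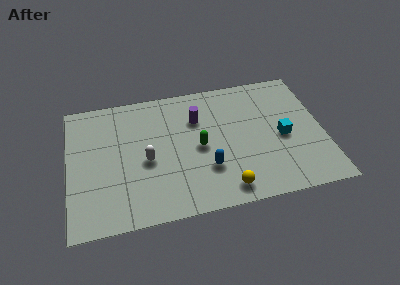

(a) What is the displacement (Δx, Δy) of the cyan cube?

(2.3, -2.4)

From the two frames, the cyan cube sits at roughly (8.2, 6.1) before and (10.5, 3.7) after.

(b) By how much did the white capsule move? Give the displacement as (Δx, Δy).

(-0.3, -1.7)

From the two frames, the white capsule sits at roughly (4.1, 5.3) before and (3.8, 3.6) after.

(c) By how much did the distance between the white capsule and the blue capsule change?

-0.3

The distance was about 3.4 in the first image and 3.1 in the second, so they moved 0.3 units closer together.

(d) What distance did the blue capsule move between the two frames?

1.2

From (5.5, 2.2) to (6.7, 2.5), the blue capsule covered √(1.2² + 0.3²) ≈ 1.2 units.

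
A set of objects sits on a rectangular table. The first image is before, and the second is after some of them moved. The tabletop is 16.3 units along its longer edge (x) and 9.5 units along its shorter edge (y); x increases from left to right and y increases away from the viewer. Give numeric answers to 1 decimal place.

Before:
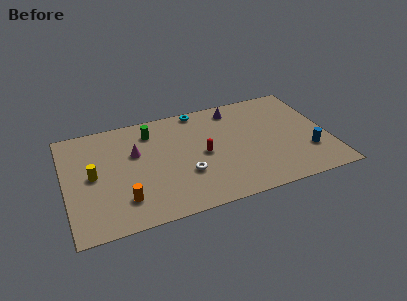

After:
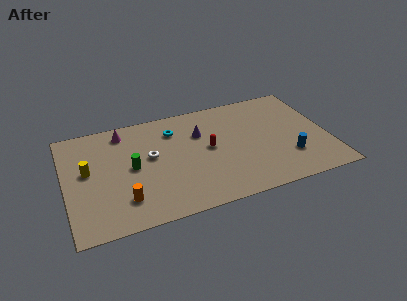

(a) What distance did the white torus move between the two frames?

3.0

From (7.3, 3.2) to (5.3, 5.4), the white torus covered √(2.0² + 2.2²) ≈ 3.0 units.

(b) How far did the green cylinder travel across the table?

3.1

The green cylinder moved from about (5.5, 7.6) to (4.1, 4.8), a distance of √(1.4² + 2.8²) ≈ 3.1.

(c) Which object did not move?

the orange cylinder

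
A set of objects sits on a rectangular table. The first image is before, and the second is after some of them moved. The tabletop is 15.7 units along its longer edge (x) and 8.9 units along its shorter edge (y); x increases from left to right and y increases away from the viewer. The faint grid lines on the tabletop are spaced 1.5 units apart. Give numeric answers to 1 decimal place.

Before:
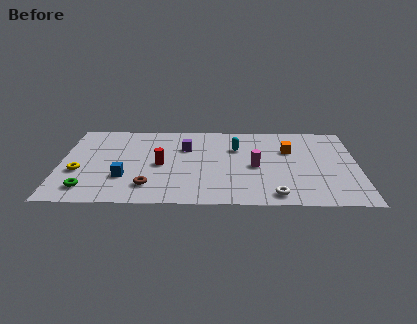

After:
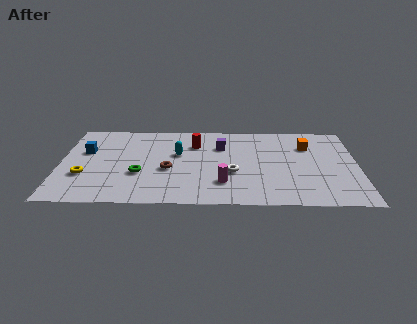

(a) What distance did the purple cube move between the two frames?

1.9

The purple cube moved from about (6.6, 6.1) to (8.5, 6.3), a distance of √(1.9² + 0.2²) ≈ 1.9.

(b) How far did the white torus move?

3.2

The white torus moved from about (11.3, 1.1) to (9.1, 3.4), a distance of √(2.2² + 2.3²) ≈ 3.2.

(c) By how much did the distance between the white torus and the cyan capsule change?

-1.9

The distance was about 5.4 in the first image and 3.5 in the second, so they moved 1.9 units closer together.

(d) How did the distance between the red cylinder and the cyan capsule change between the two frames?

-3.0

Before: roughly 4.4 units apart; after: 1.4. That's 3.0 units closer together.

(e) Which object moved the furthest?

the blue cube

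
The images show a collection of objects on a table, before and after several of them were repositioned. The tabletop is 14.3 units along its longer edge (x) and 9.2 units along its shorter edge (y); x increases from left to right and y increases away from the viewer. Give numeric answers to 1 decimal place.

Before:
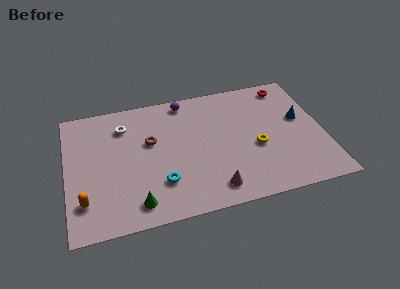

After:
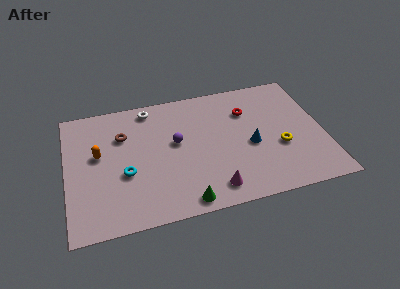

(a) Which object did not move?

the magenta cone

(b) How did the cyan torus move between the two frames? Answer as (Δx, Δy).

(-1.9, 1.1)

The cyan torus started near (5.1, 2.5) and ended near (3.2, 3.6).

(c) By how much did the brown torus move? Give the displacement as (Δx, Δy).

(-1.5, 0.8)

The brown torus was at about (4.7, 5.6) and moved to about (3.2, 6.4).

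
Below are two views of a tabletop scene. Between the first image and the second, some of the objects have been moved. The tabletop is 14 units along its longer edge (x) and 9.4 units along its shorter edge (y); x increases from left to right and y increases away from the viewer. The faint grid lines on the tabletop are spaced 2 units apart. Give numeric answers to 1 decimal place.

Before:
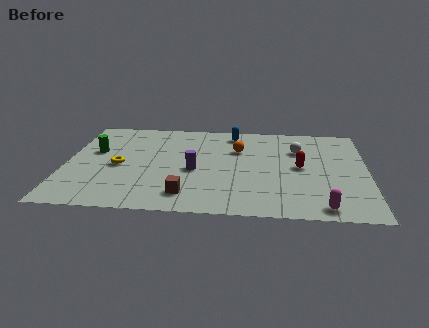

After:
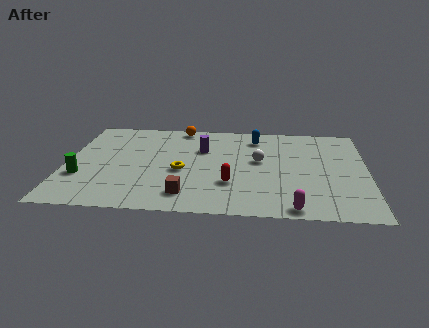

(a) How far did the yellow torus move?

2.9

From (2.5, 4.3) to (5.4, 4.0), the yellow torus covered √(2.9² + 0.3²) ≈ 2.9 units.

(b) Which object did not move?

the brown cube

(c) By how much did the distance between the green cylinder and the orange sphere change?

+0.3

Before: roughly 6.7 units apart; after: 7.0. That's 0.3 units further apart.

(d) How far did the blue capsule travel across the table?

1.2

The blue capsule moved from about (7.7, 8.1) to (8.8, 7.7), a distance of √(1.1² + 0.4²) ≈ 1.2.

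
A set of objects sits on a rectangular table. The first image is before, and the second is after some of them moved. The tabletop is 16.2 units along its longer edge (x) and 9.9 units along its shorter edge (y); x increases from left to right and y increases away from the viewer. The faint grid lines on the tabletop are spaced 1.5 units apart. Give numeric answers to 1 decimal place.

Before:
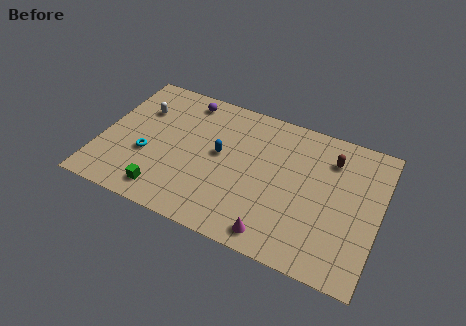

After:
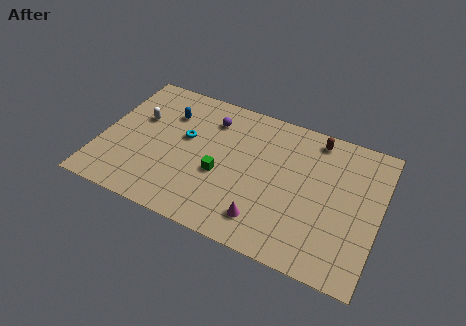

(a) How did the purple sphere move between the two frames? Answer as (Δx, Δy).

(1.6, -0.9)

From the two frames, the purple sphere sits at roughly (4.5, 8.6) before and (6.1, 7.7) after.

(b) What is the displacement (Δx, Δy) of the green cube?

(3.0, 2.5)

The green cube started near (4.1, 1.5) and ended near (7.1, 4.0).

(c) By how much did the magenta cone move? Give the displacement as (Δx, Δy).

(-0.7, 0.7)

The magenta cone was at about (10.6, 1.2) and moved to about (9.9, 1.9).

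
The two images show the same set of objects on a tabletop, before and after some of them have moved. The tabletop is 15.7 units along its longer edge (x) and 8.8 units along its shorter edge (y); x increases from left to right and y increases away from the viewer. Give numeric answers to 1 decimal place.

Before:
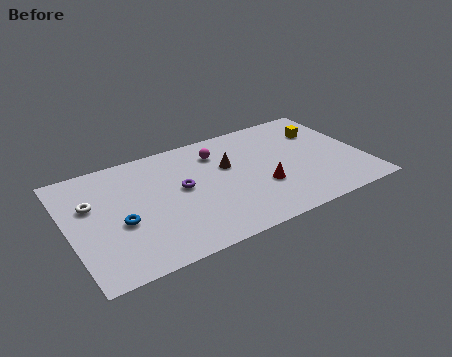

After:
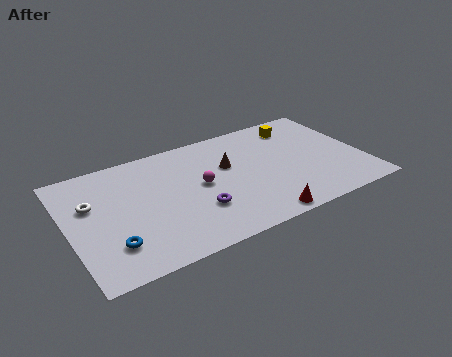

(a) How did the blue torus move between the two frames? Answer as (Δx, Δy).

(-0.6, -1.4)

From the two frames, the blue torus sits at roughly (2.6, 3.6) before and (2.0, 2.2) after.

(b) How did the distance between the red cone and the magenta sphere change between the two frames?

+0.4

The distance was about 4.2 in the first image and 4.6 in the second, so they moved 0.4 units further apart.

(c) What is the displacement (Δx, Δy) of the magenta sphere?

(-1.2, -2.2)

The magenta sphere was at about (8.2, 6.8) and moved to about (7.0, 4.6).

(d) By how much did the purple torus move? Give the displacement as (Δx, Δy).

(0.6, -2.0)

The purple torus started near (6.0, 4.8) and ended near (6.6, 2.8).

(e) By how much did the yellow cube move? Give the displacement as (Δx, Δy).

(-1.2, 0.9)

The yellow cube started near (13.9, 6.3) and ended near (12.7, 7.2).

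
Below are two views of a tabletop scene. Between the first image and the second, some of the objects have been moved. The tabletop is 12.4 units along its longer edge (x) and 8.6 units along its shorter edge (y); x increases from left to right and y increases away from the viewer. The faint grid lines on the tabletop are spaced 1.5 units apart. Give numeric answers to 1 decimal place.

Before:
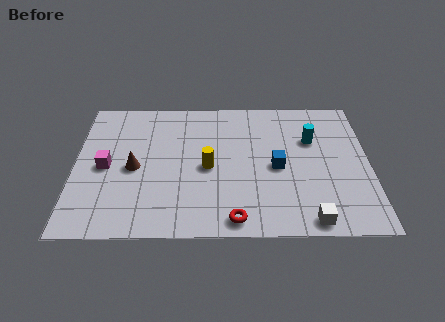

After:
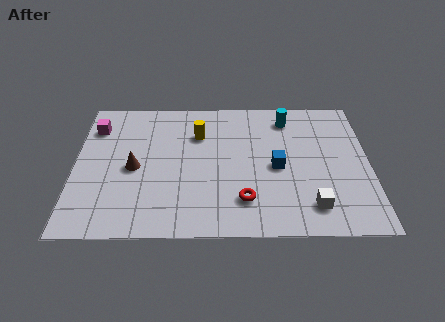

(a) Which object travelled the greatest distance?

the magenta cube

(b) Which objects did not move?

the blue cube and the brown cone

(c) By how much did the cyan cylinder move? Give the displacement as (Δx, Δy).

(-1.0, 1.4)

The cyan cylinder was at about (10.0, 5.7) and moved to about (9.0, 7.1).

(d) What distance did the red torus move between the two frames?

1.2

The red torus was near (6.7, 0.9) before and (7.1, 2.0) after, so it travelled √(0.4² + 1.1²) ≈ 1.2 units.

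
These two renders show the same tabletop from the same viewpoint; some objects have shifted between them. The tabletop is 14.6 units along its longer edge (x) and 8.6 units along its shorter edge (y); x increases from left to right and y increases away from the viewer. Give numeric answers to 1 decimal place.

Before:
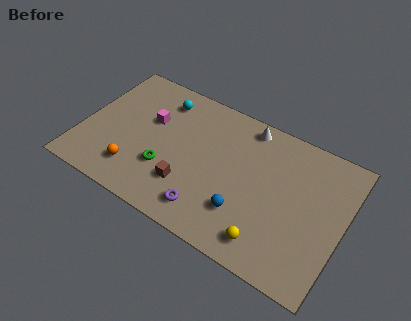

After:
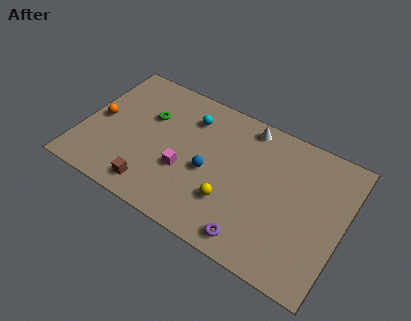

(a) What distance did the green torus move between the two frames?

3.1

From (4.9, 2.8) to (3.5, 5.6), the green torus covered √(1.4² + 2.8²) ≈ 3.1 units.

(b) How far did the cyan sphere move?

1.7

From (4.0, 7.0) to (5.7, 6.6), the cyan sphere covered √(1.7² + 0.4²) ≈ 1.7 units.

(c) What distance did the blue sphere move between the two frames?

2.6

From (9.4, 2.4) to (7.2, 3.8), the blue sphere covered √(2.2² + 1.4²) ≈ 2.6 units.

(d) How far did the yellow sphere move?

2.6

From (10.9, 1.4) to (8.6, 2.6), the yellow sphere covered √(2.3² + 1.2²) ≈ 2.6 units.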